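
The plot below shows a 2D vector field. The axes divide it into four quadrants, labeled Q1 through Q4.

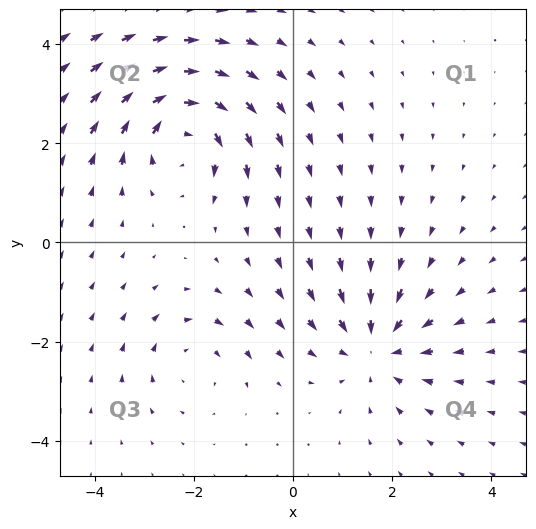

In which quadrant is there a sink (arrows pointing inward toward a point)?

Q4

The sink sits at approximately (1.7, -2.1), which lies in quadrant Q4. The divergence there is about -3, negative as expected for a sink.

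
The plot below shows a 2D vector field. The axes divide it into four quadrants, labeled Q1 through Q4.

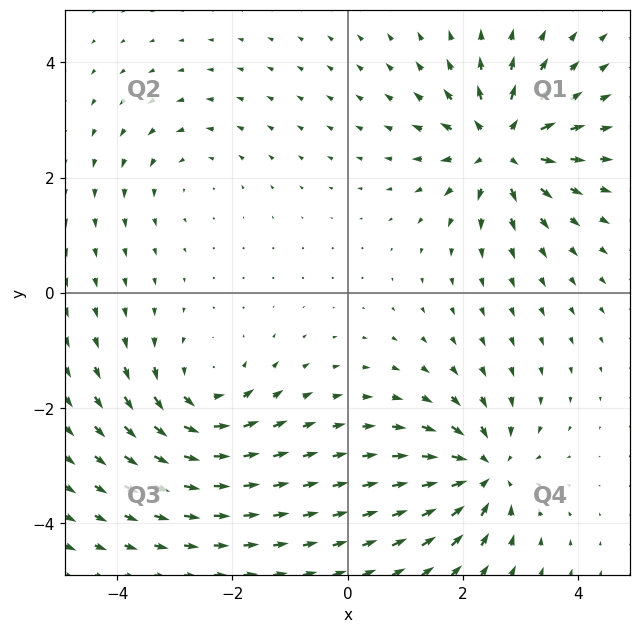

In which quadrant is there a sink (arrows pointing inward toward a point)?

The sink sits at approximately (2.4, -3.1), which lies in quadrant Q4. The divergence there is about -6, negative as expected for a sink.

Q4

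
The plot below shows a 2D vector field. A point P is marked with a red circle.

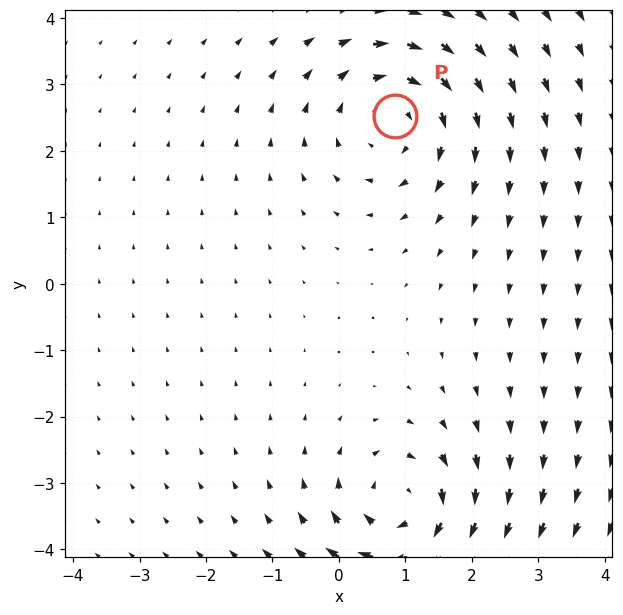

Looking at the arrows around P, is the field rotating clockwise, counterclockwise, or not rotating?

Near P at (0.8, 2.5) the arrows circulate clockwise. The curl (z-component) there is about -4; negative curl means clockwise rotation.

clockwise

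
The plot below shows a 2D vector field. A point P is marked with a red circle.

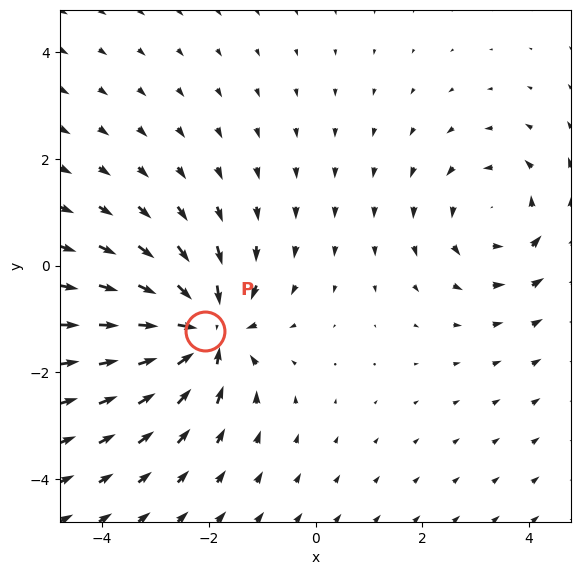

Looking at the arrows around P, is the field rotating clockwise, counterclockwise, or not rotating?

Near P at (-2.1, -1.2) the arrows show no circulation. The curl there is ≈0.

not rotating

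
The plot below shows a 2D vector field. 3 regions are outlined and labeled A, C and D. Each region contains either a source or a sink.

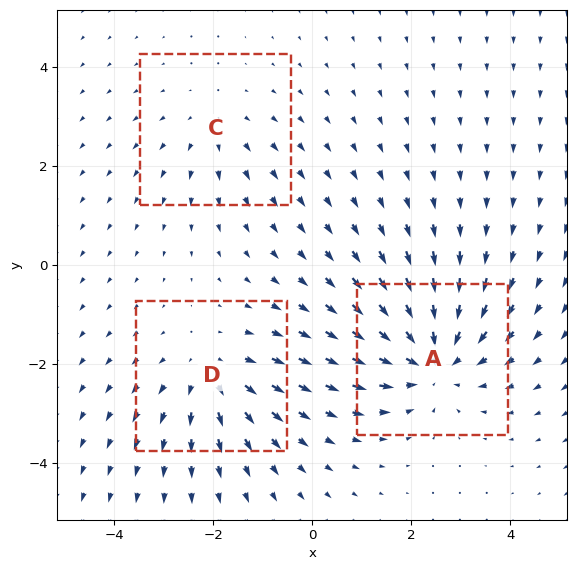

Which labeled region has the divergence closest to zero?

Divergence at each region's feature centre — A: about -4, C: about +2, D: about +3. Region C is closest to zero.

C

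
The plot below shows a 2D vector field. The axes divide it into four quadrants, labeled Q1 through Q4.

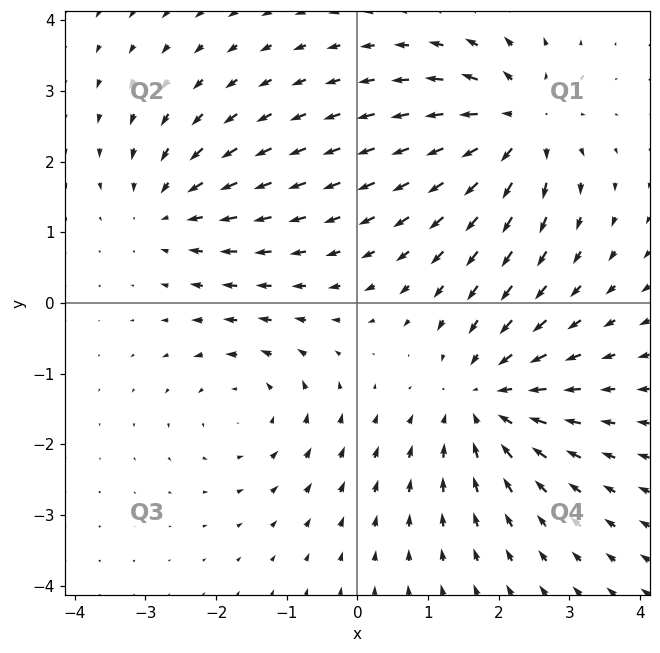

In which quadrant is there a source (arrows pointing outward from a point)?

The source sits at approximately (2.3, 2.5), which lies in quadrant Q1. The divergence there is about +5, positive as expected for a source.

Q1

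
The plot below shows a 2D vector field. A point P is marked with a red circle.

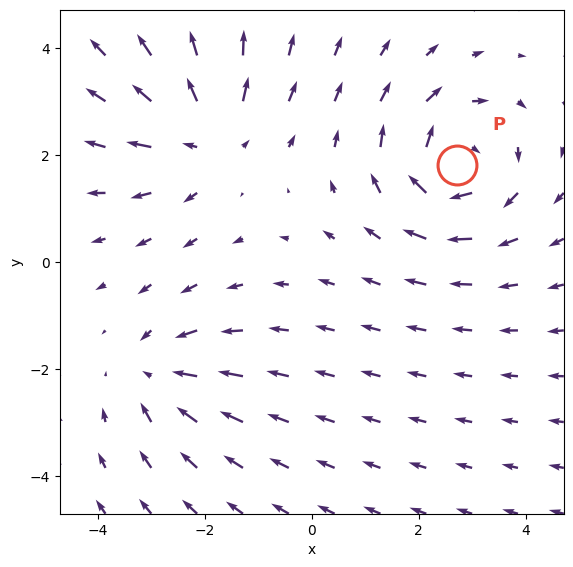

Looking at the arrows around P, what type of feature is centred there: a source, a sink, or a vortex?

vortex

At P (2.7, 1.8) the arrows circulate clockwise. Divergence ≈0, curl about -4 — near-zero divergence with nonzero curl is a vortex.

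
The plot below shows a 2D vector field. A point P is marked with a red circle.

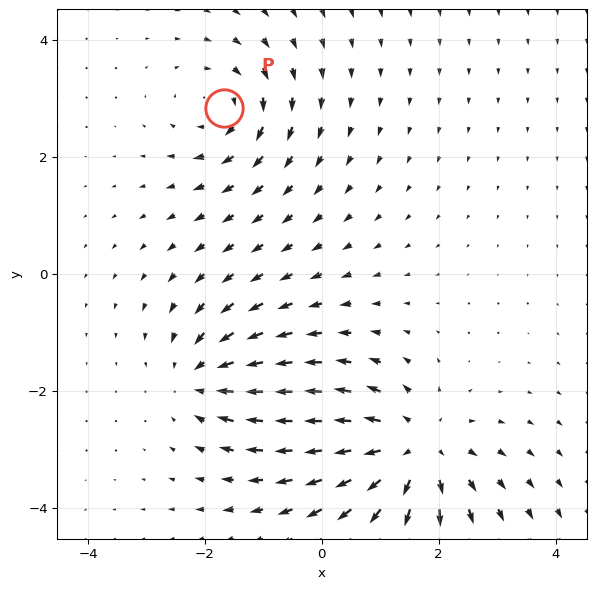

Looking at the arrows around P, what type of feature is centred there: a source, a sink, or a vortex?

vortex

At P (-1.7, 2.8) the arrows circulate clockwise. Divergence ≈0, curl about -4 — near-zero divergence with nonzero curl is a vortex.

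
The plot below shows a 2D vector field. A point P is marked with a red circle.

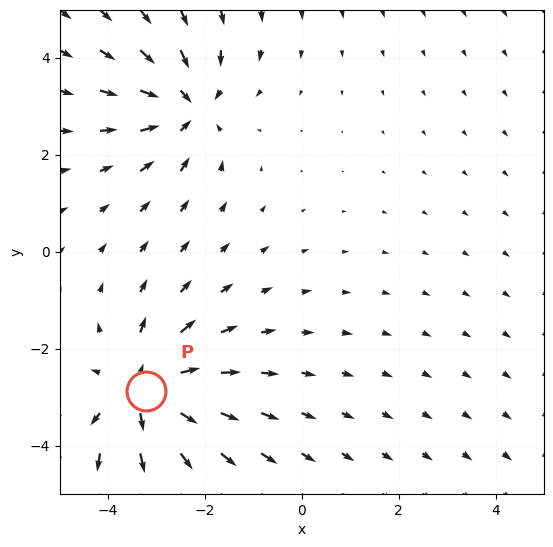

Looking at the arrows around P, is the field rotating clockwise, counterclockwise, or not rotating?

not rotating

Near P at (-3.2, -2.9) the arrows show no circulation. The curl there is ≈0.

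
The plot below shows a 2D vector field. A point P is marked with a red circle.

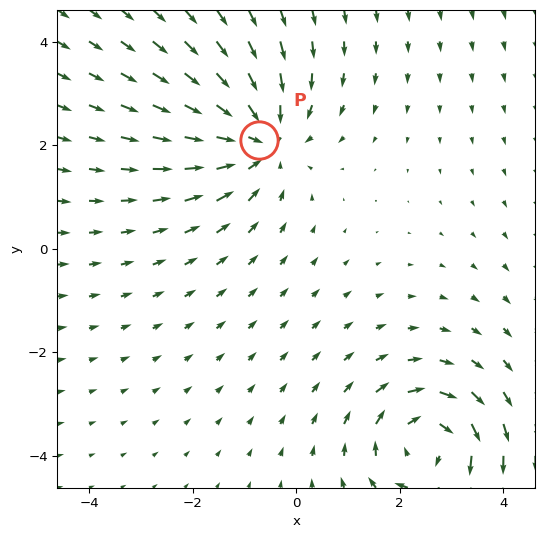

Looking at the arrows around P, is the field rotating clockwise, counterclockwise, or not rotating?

not rotating

Near P at (-0.7, 2.1) the arrows show no circulation. The curl there is ≈0.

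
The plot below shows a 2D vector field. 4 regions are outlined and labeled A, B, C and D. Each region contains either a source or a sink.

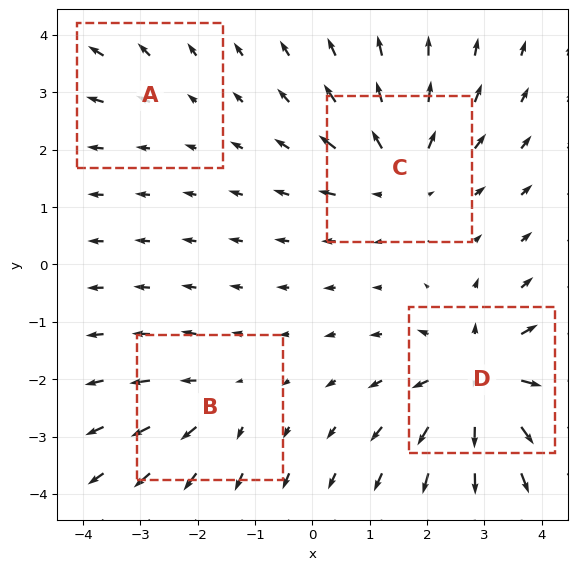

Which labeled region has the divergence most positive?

D

Divergence at each region's feature centre — A: about +2, B: about +3, C: about +5, D: about +7. Region D is most positive.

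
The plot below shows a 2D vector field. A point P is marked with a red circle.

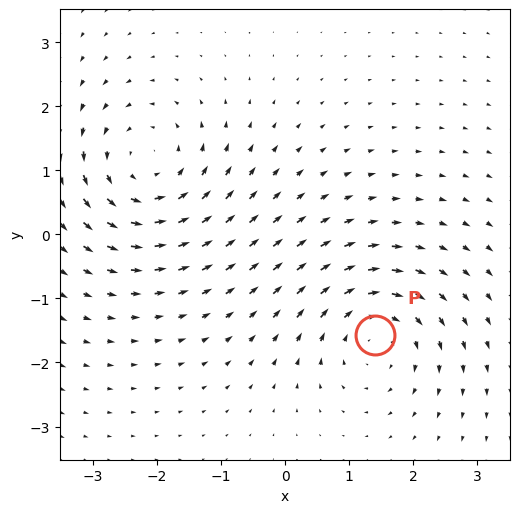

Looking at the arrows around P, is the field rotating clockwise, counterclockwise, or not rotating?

Near P at (1.4, -1.6) the arrows circulate clockwise. The curl (z-component) there is about -4; negative curl means clockwise rotation.

clockwise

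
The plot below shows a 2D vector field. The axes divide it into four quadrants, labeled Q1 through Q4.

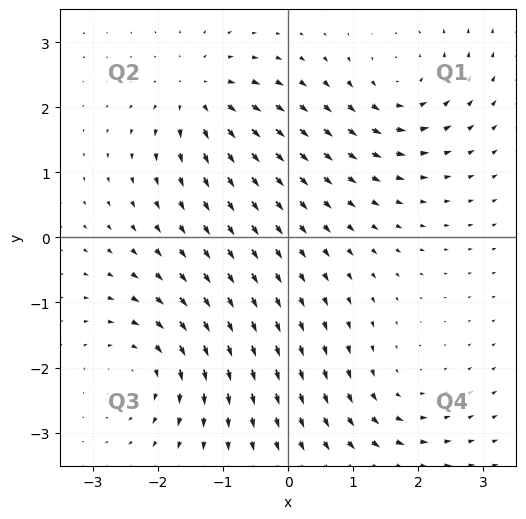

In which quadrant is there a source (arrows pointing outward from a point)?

Q2

The source sits at approximately (-1.4, 2.2), which lies in quadrant Q2. The divergence there is about +5, positive as expected for a source.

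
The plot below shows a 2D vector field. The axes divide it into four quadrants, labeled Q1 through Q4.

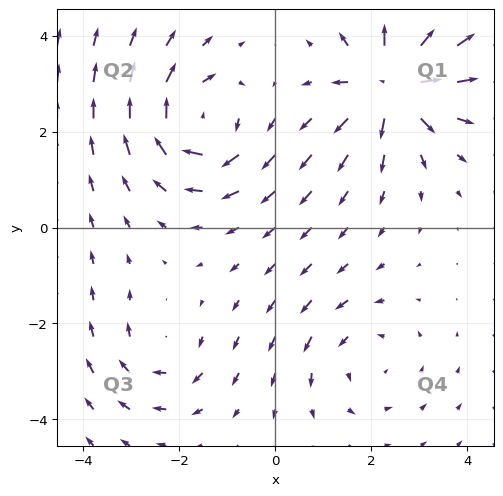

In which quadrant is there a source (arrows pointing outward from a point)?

The source sits at approximately (2.5, 3.0), which lies in quadrant Q1. The divergence there is about +6, positive as expected for a source.

Q1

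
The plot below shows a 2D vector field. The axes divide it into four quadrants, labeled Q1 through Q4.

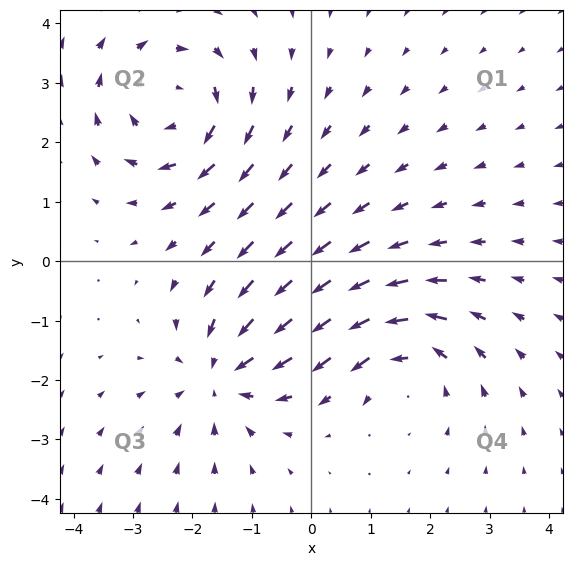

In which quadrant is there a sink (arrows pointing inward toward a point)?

Q3

The sink sits at approximately (-1.5, -1.9), which lies in quadrant Q3. The divergence there is about -5, negative as expected for a sink.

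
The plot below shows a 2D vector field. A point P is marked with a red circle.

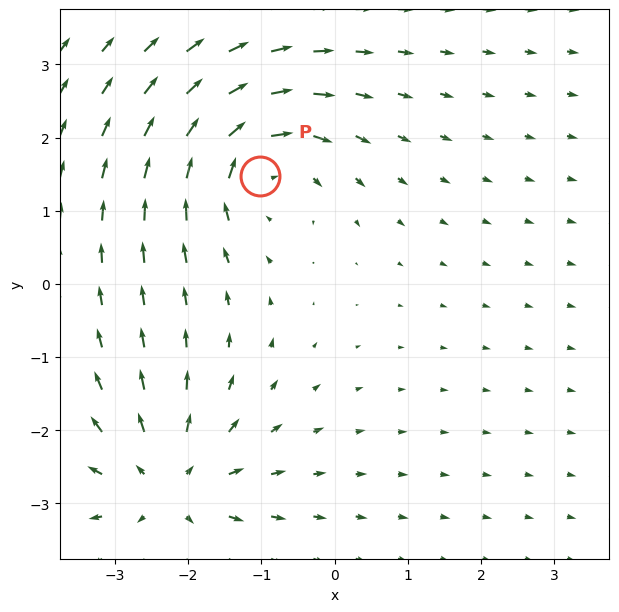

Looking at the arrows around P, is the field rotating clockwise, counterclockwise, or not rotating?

clockwise

Near P at (-1.0, 1.5) the arrows circulate clockwise. The curl (z-component) there is about -4; negative curl means clockwise rotation.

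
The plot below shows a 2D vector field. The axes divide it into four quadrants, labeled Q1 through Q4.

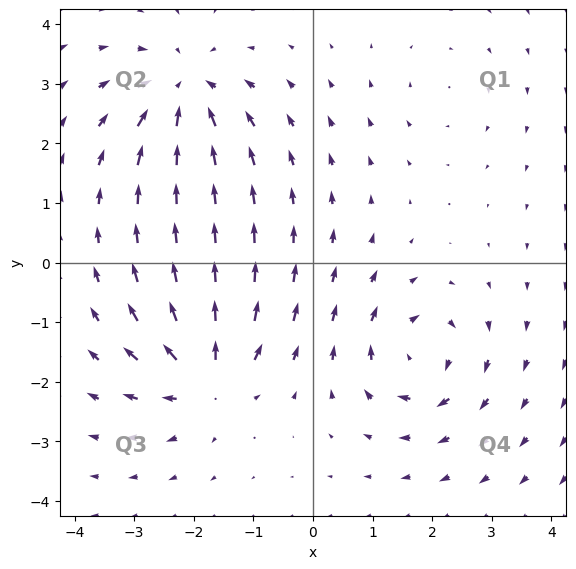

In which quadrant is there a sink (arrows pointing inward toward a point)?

The sink sits at approximately (-2.2, 2.9), which lies in quadrant Q2. The divergence there is about -6, negative as expected for a sink.

Q2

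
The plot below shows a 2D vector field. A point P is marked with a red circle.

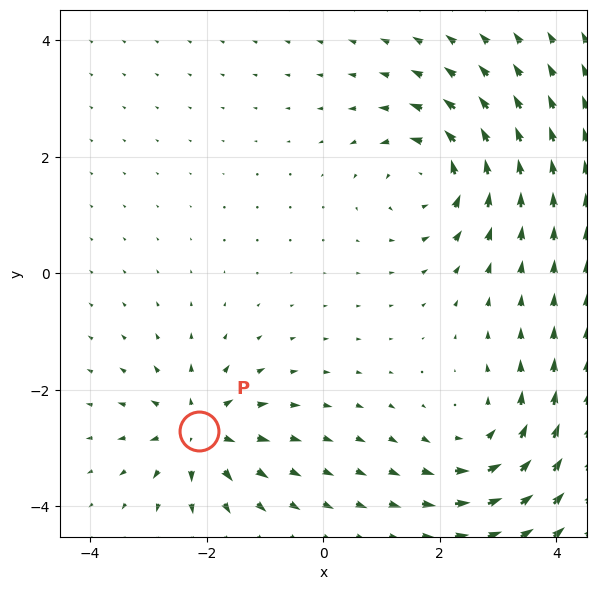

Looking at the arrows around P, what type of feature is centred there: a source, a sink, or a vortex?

At P (-2.1, -2.7) the arrows spread outward. Divergence about +4, curl ≈0 — positive divergence with near-zero curl is a source.

source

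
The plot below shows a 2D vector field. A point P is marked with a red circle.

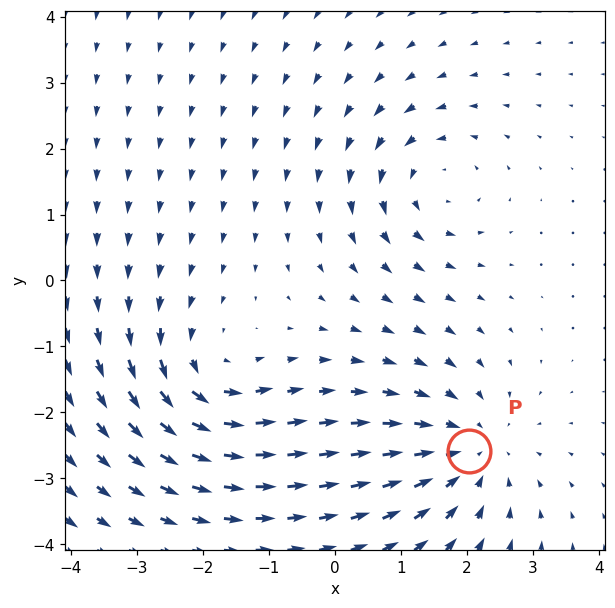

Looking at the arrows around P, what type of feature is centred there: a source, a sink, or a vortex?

sink

At P (2.0, -2.6) the arrows converge inward. Divergence about -4, curl ≈0 — negative divergence with near-zero curl is a sink.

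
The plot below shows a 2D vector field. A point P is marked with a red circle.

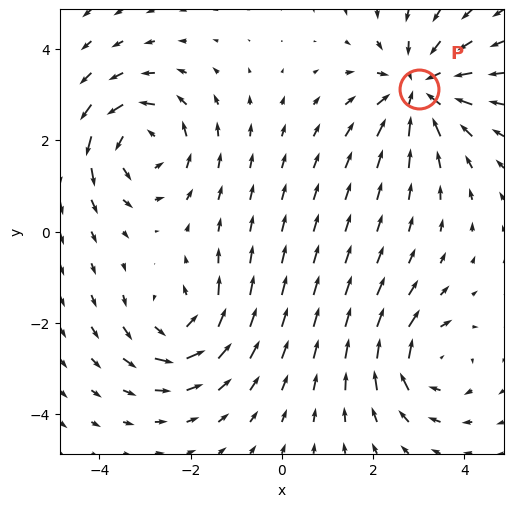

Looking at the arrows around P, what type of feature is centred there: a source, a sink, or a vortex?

At P (3.0, 3.1) the arrows converge inward. Divergence about -4, curl ≈0 — negative divergence with near-zero curl is a sink.

sink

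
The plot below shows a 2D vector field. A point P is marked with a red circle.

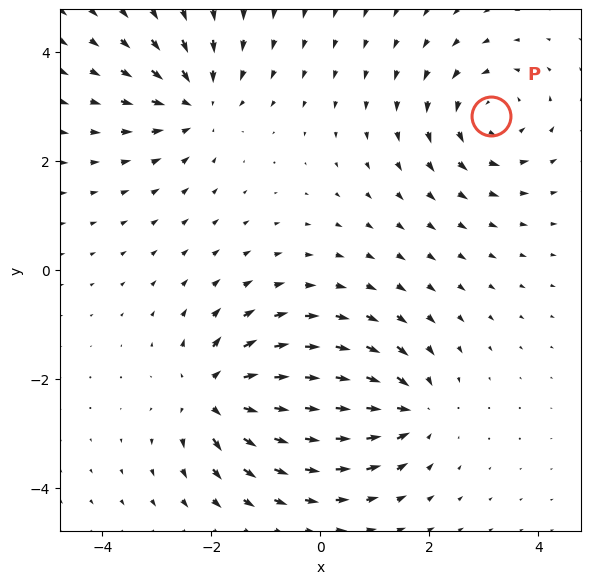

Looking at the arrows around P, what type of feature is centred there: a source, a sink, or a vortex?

vortex

At P (3.1, 2.8) the arrows circulate counterclockwise. Divergence ≈0, curl about +4 — near-zero divergence with nonzero curl is a vortex.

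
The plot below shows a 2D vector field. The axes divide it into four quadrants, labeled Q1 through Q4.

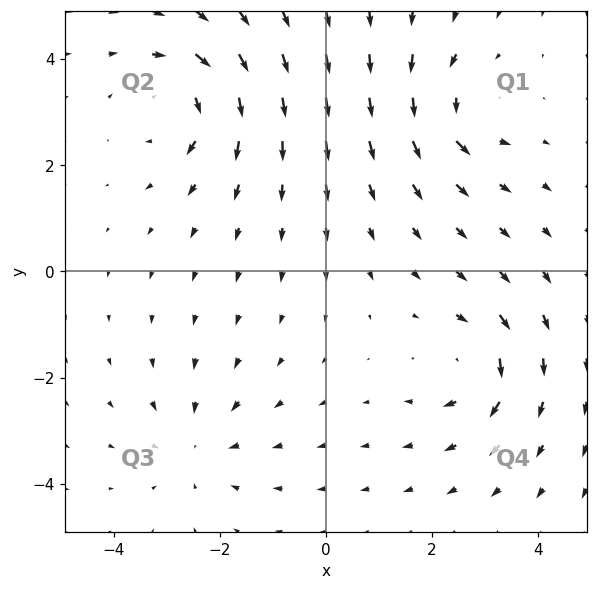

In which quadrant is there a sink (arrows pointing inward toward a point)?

The sink sits at approximately (-2.4, -3.3), which lies in quadrant Q3. The divergence there is about -3, negative as expected for a sink.

Q3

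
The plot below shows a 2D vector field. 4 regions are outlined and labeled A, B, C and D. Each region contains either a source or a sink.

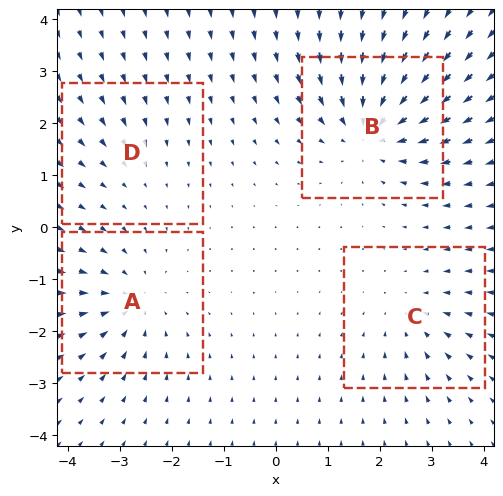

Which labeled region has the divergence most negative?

Divergence at each region's feature centre — A: about -5, B: about -6, C: about -3, D: about -2. Region B is most negative.

B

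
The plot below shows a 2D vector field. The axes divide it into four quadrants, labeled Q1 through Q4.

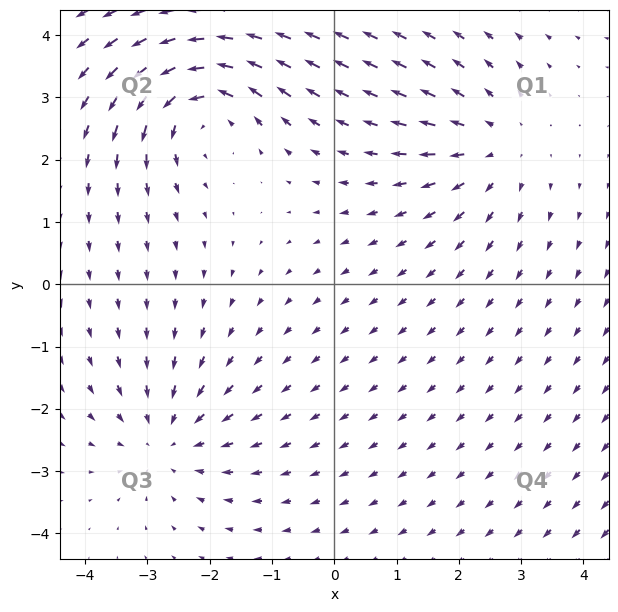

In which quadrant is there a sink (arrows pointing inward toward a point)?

The sink sits at approximately (-2.7, -2.5), which lies in quadrant Q3. The divergence there is about -3, negative as expected for a sink.

Q3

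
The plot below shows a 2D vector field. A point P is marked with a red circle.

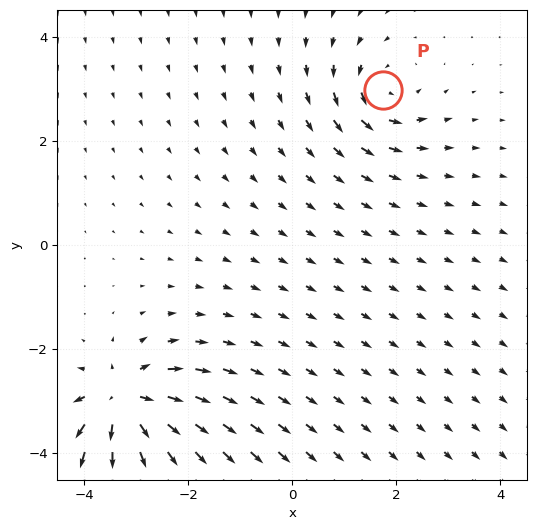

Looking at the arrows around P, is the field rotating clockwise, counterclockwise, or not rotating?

Near P at (1.8, 3.0) the arrows circulate counterclockwise. The curl (z-component) there is about +4; positive curl means counterclockwise rotation.

counterclockwise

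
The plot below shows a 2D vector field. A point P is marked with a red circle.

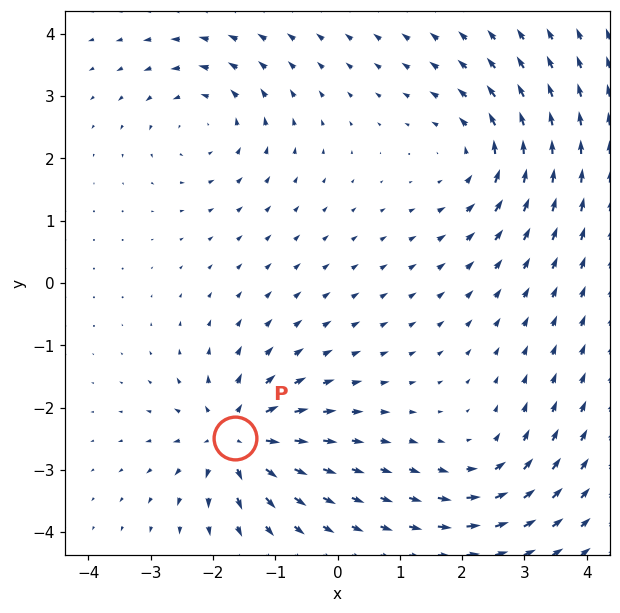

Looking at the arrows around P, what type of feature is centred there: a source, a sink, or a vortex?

At P (-1.6, -2.5) the arrows spread outward. Divergence about +6, curl ≈0 — positive divergence with near-zero curl is a source.

source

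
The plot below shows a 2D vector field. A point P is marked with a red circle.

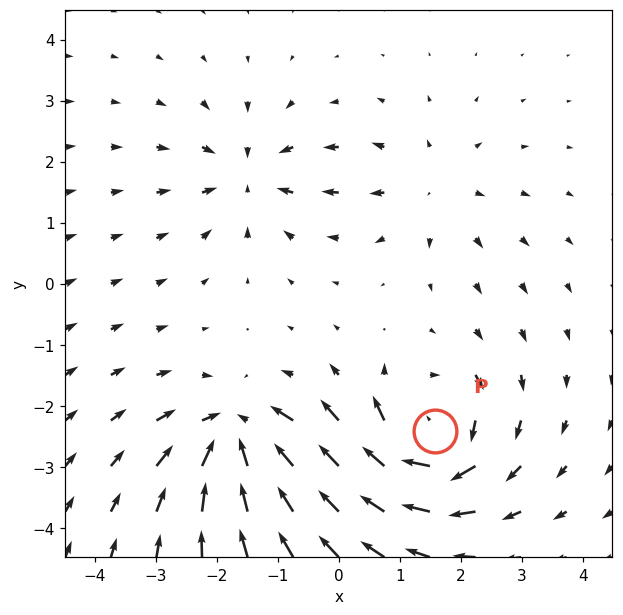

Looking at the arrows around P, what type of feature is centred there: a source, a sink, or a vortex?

At P (1.6, -2.4) the arrows circulate clockwise. Divergence ≈0, curl about -7 — near-zero divergence with nonzero curl is a vortex.

vortex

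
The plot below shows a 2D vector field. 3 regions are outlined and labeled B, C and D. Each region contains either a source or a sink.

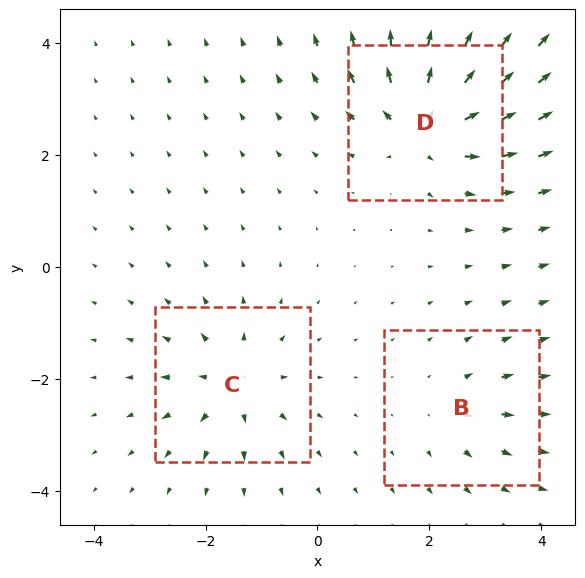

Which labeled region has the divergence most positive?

Divergence at each region's feature centre — B: about +2, C: about +4, D: about +6. Region D is most positive.

D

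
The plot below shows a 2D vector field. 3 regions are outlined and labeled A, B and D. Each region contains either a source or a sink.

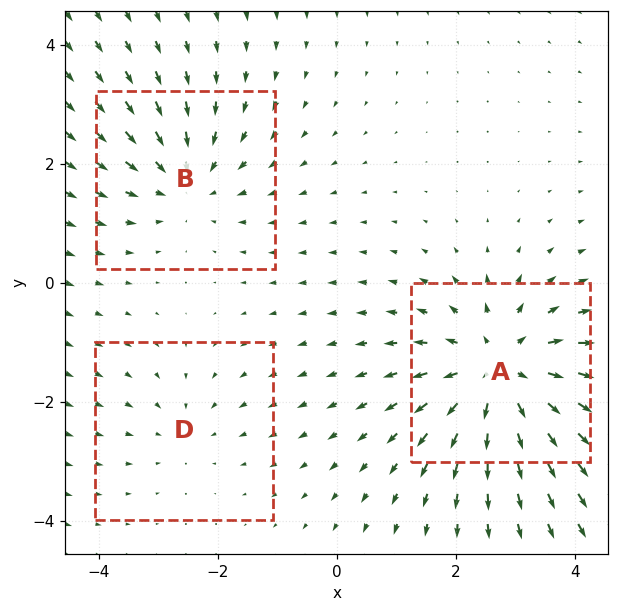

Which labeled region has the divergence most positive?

Divergence at each region's feature centre — A: about +5, B: about -3, D: about -2. Region A is most positive.

A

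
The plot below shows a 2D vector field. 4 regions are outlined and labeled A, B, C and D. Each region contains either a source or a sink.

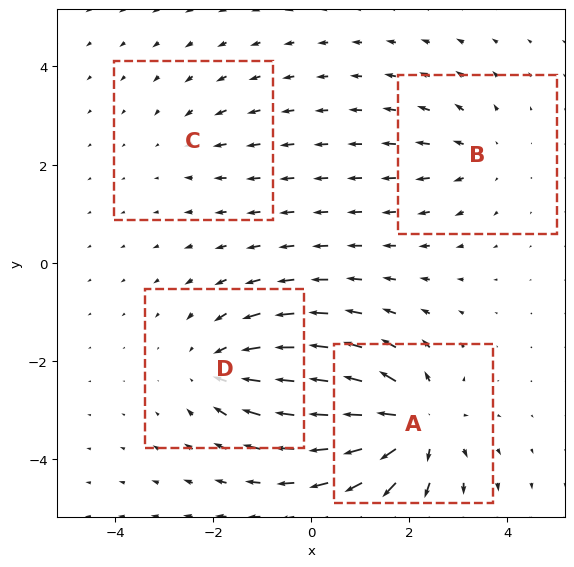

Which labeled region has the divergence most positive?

A

Divergence at each region's feature centre — A: about +6, B: about +3, C: about -2, D: about -4. Region A is most positive.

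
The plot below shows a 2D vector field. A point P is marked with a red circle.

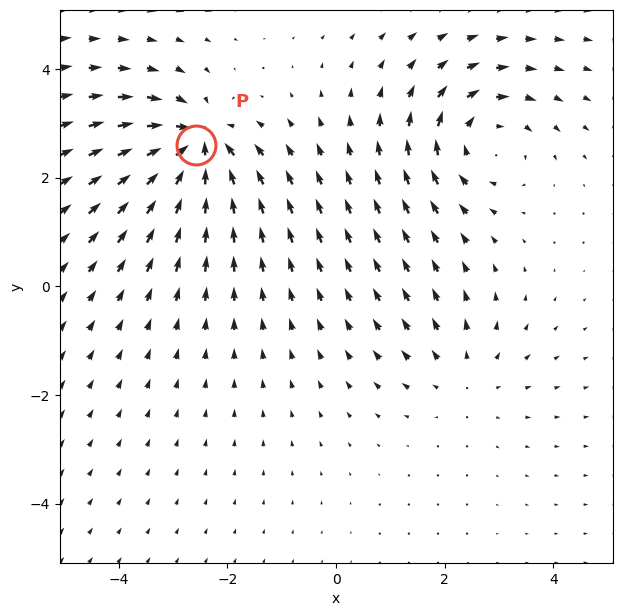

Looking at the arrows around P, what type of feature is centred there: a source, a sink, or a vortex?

At P (-2.6, 2.6) the arrows converge inward. Divergence about -6, curl ≈0 — negative divergence with near-zero curl is a sink.

sink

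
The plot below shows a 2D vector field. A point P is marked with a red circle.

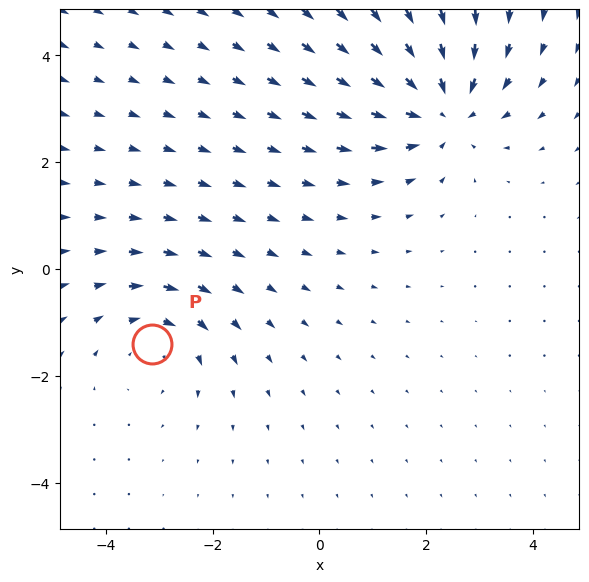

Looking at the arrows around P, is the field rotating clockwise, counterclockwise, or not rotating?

Near P at (-3.1, -1.4) the arrows circulate clockwise. The curl (z-component) there is about -3; negative curl means clockwise rotation.

clockwise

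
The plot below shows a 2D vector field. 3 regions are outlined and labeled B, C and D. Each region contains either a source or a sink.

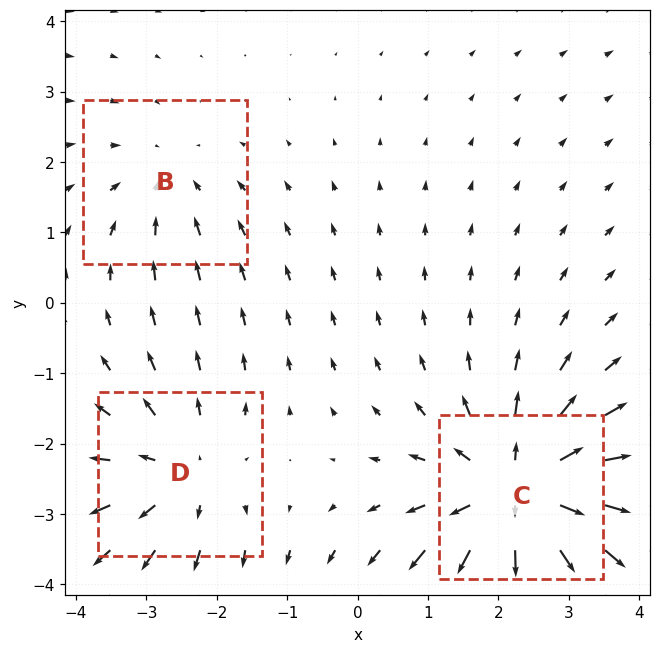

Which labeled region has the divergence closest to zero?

Divergence at each region's feature centre — B: about -2, C: about +5, D: about +3. Region B is closest to zero.

B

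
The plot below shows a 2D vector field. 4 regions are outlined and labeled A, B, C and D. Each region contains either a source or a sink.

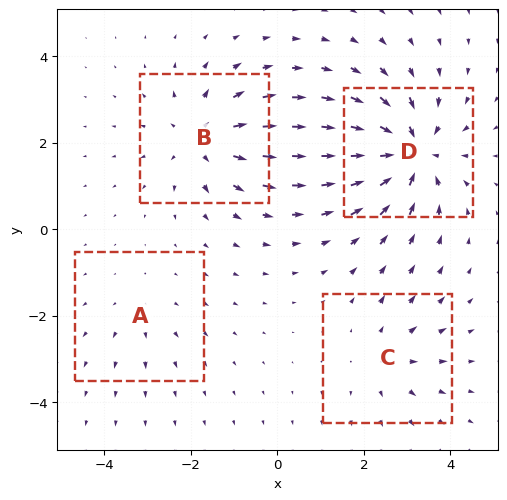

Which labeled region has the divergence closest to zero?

Divergence at each region's feature centre — A: about +2, B: about +5, C: about +3, D: about -7. Region A is closest to zero.

A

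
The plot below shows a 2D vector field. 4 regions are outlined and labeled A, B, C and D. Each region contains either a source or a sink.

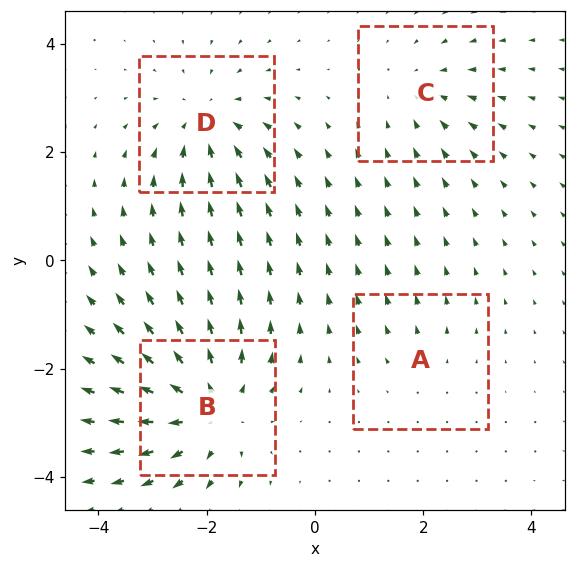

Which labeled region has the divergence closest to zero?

A

Divergence at each region's feature centre — A: about +2, B: about +7, C: about -3, D: about -5. Region A is closest to zero.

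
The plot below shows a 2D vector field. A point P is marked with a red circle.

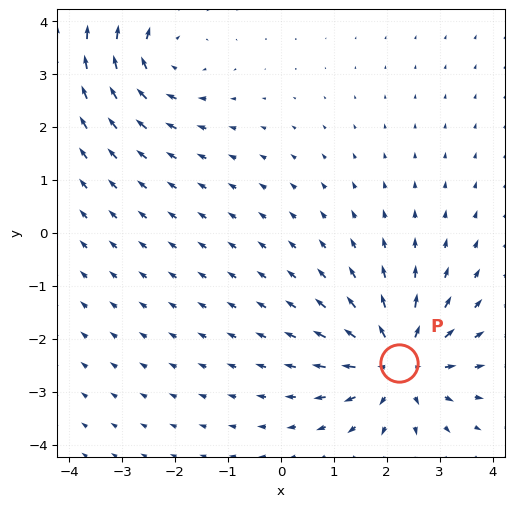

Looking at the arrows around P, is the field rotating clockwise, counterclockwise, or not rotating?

not rotating

Near P at (2.2, -2.5) the arrows show no circulation. The curl there is ≈0.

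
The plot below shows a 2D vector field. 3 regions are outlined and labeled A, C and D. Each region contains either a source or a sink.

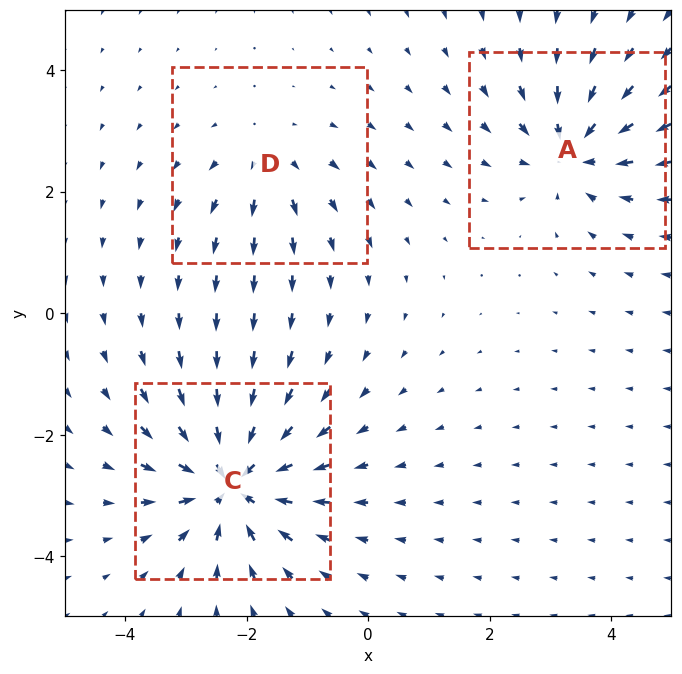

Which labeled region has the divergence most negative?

C

Divergence at each region's feature centre — A: about -4, C: about -5, D: about +2. Region C is most negative.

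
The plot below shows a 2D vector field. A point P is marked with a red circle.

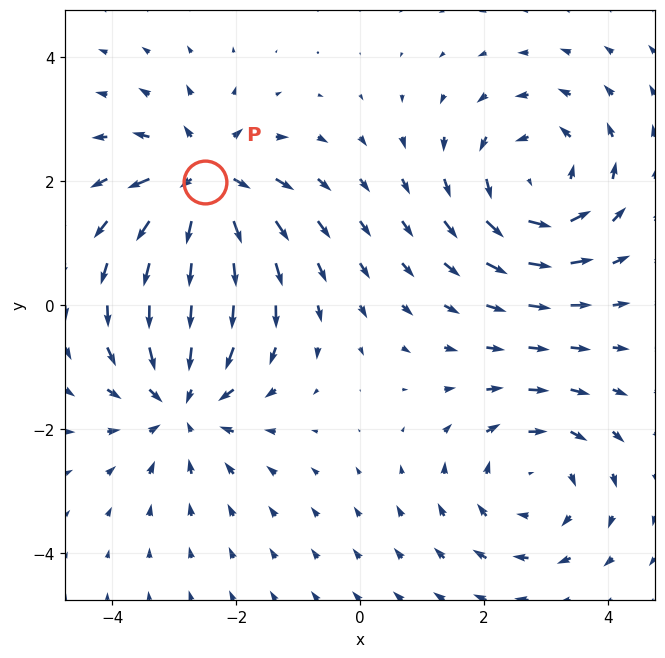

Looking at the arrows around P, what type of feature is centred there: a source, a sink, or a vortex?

source

At P (-2.5, 2.0) the arrows spread outward. Divergence about +7, curl ≈0 — positive divergence with near-zero curl is a source.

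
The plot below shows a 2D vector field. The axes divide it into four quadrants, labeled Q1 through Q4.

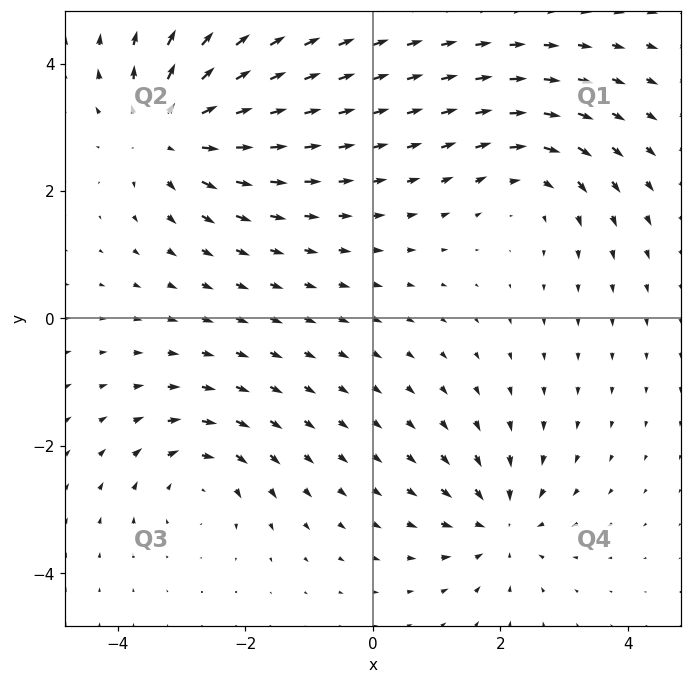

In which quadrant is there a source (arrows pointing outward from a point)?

The source sits at approximately (-3.2, 3.0), which lies in quadrant Q2. The divergence there is about +5, positive as expected for a source.

Q2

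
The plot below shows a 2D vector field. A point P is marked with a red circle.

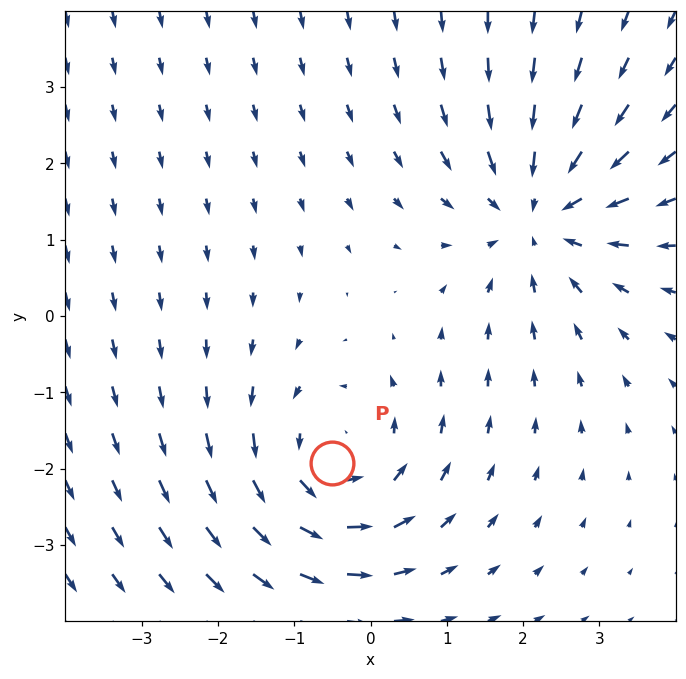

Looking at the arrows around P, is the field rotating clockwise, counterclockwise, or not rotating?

Near P at (-0.5, -1.9) the arrows circulate counterclockwise. The curl (z-component) there is about +3; positive curl means counterclockwise rotation.

counterclockwise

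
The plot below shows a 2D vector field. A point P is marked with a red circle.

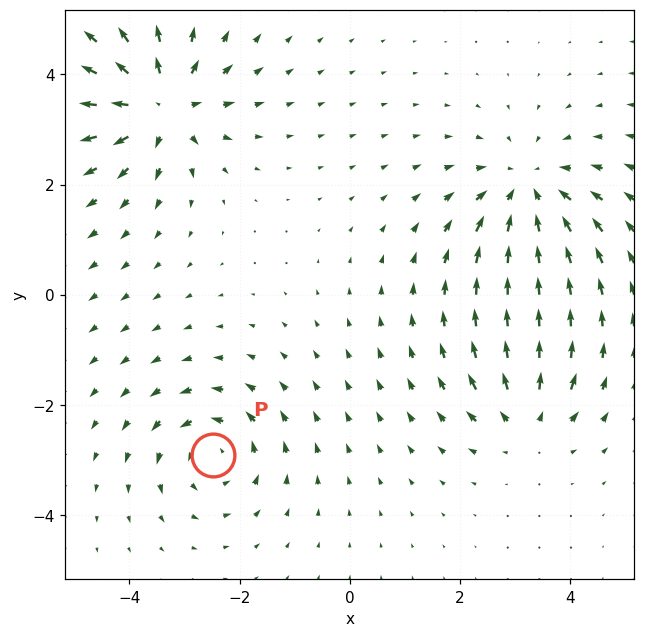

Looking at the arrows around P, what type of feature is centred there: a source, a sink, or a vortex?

vortex

At P (-2.5, -2.9) the arrows circulate counterclockwise. Divergence ≈0, curl about +4 — near-zero divergence with nonzero curl is a vortex.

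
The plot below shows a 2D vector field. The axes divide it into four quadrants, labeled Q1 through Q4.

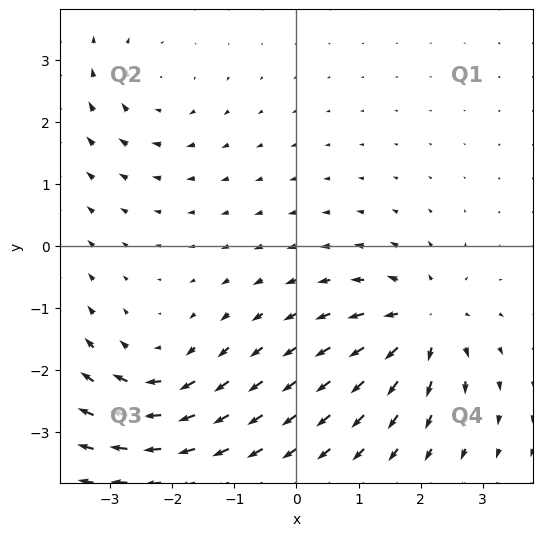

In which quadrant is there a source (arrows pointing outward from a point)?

Q4

The source sits at approximately (2.1, -1.2), which lies in quadrant Q4. The divergence there is about +7, positive as expected for a source.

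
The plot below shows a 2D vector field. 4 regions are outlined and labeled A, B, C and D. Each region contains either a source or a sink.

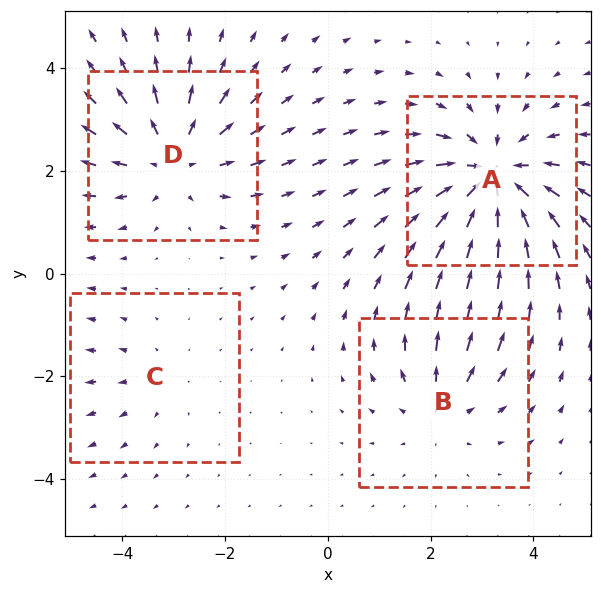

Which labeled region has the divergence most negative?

Divergence at each region's feature centre — A: about -6, B: about +3, C: about +2, D: about +4. Region A is most negative.

A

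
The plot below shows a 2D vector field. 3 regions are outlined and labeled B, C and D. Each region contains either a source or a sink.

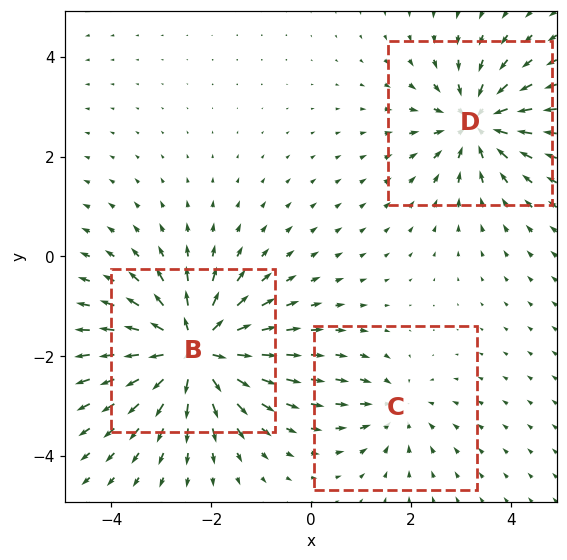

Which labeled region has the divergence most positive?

B

Divergence at each region's feature centre — B: about +6, C: about -3, D: about -4. Region B is most positive.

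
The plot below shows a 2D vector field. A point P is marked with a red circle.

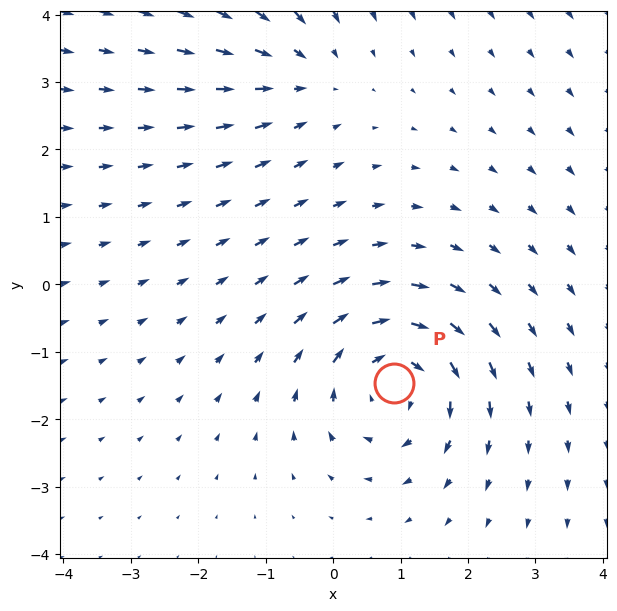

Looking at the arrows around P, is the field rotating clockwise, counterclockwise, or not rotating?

Near P at (0.9, -1.5) the arrows circulate clockwise. The curl (z-component) there is about -4; negative curl means clockwise rotation.

clockwise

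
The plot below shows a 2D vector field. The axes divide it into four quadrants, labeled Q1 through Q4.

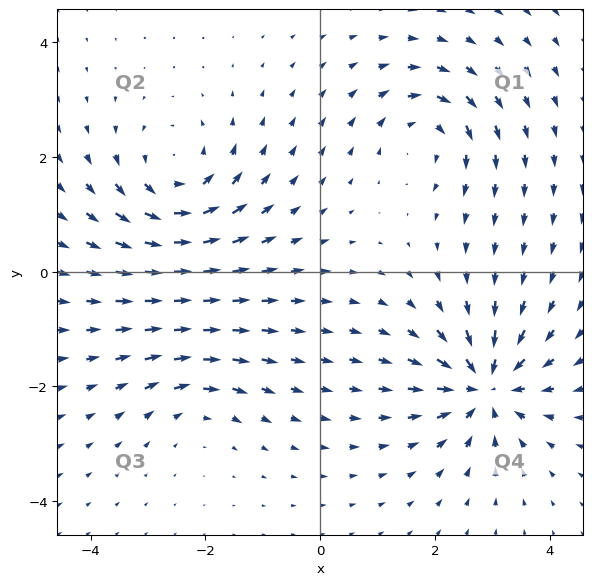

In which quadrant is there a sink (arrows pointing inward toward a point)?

Q4

The sink sits at approximately (2.9, -2.0), which lies in quadrant Q4. The divergence there is about -7, negative as expected for a sink.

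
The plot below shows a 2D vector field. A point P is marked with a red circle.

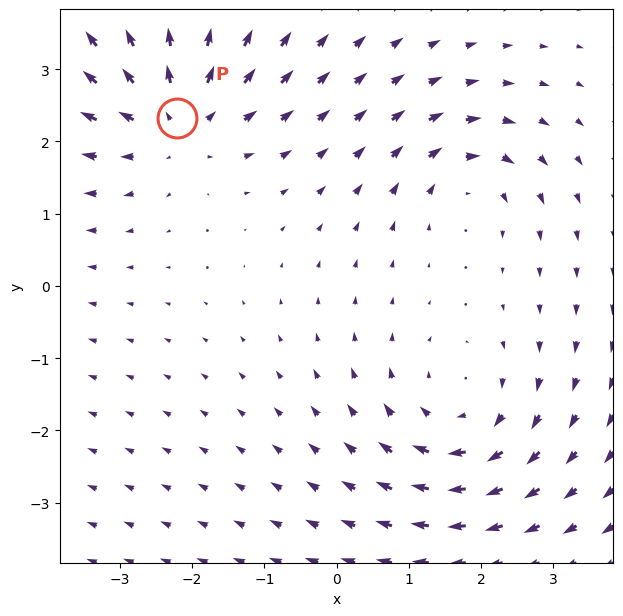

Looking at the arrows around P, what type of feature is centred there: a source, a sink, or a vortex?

source

At P (-2.2, 2.3) the arrows spread outward. Divergence about +5, curl ≈0 — positive divergence with near-zero curl is a source.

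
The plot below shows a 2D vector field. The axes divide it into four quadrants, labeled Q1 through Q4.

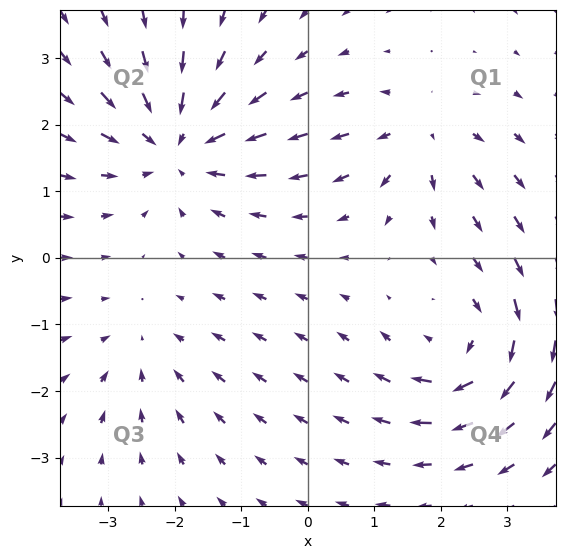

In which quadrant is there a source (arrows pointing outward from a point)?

Q1

The source sits at approximately (1.7, 1.8), which lies in quadrant Q1. The divergence there is about +4, positive as expected for a source.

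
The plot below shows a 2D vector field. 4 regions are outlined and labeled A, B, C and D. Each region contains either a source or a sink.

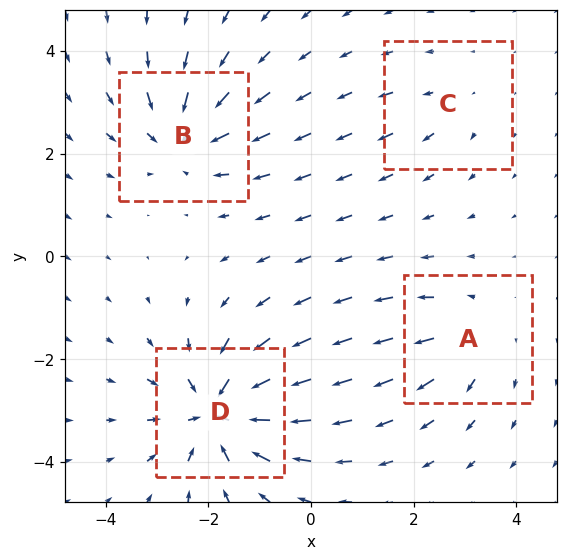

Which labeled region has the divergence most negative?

D

Divergence at each region's feature centre — A: about +4, B: about -5, C: about +2, D: about -7. Region D is most negative.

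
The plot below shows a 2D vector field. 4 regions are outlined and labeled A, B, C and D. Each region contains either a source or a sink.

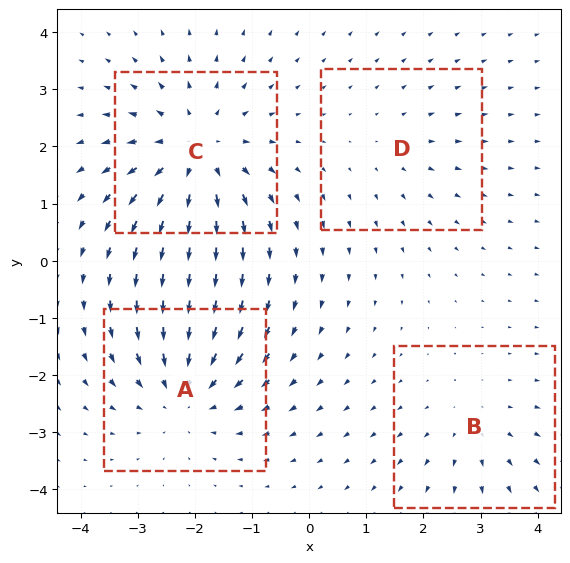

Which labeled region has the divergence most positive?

Divergence at each region's feature centre — A: about -4, B: about +3, C: about +5, D: about +2. Region C is most positive.

C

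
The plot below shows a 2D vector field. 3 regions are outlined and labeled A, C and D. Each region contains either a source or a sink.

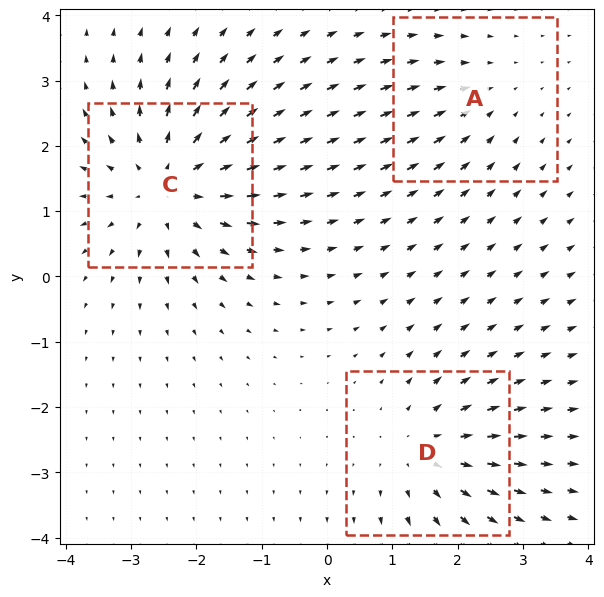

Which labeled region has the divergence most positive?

Divergence at each region's feature centre — A: about -2, C: about +5, D: about +3. Region C is most positive.

C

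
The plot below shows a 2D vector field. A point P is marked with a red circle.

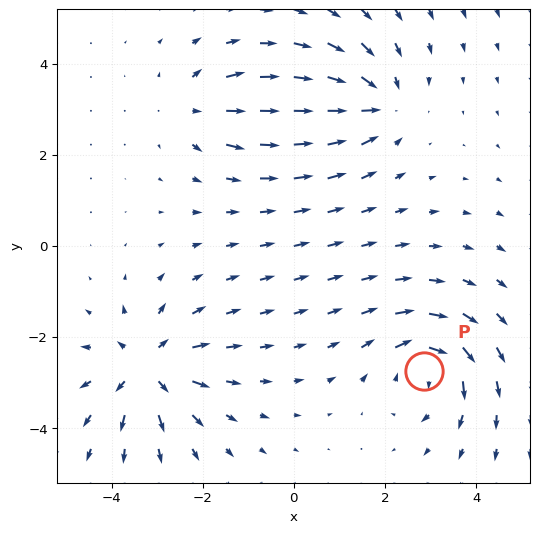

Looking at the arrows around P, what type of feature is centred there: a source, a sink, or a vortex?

vortex

At P (2.9, -2.7) the arrows circulate clockwise. Divergence ≈0, curl about -6 — near-zero divergence with nonzero curl is a vortex.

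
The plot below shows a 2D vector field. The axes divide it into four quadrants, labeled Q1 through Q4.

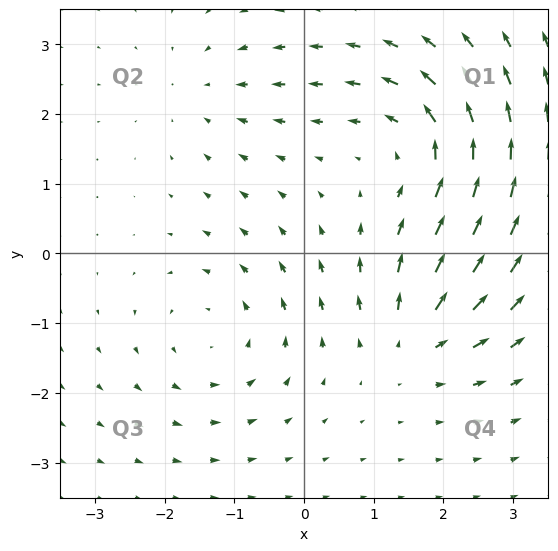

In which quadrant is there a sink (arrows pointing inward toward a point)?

The sink sits at approximately (-1.4, 2.3), which lies in quadrant Q2. The divergence there is about -2, negative as expected for a sink.

Q2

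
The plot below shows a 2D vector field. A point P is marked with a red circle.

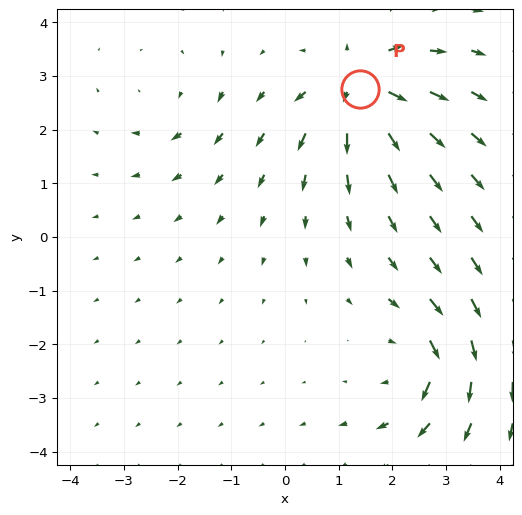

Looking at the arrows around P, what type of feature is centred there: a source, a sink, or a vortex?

At P (1.4, 2.8) the arrows spread outward. Divergence about +7, curl ≈0 — positive divergence with near-zero curl is a source.

source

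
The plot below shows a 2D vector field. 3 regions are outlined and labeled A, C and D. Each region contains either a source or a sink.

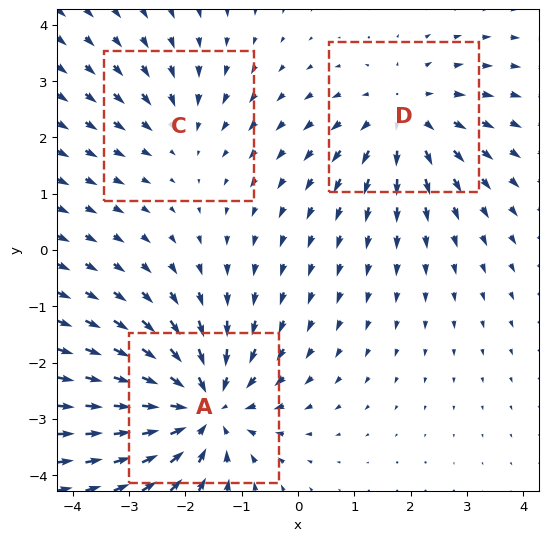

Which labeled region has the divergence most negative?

Divergence at each region's feature centre — A: about -5, C: about -2, D: about +3. Region A is most negative.

A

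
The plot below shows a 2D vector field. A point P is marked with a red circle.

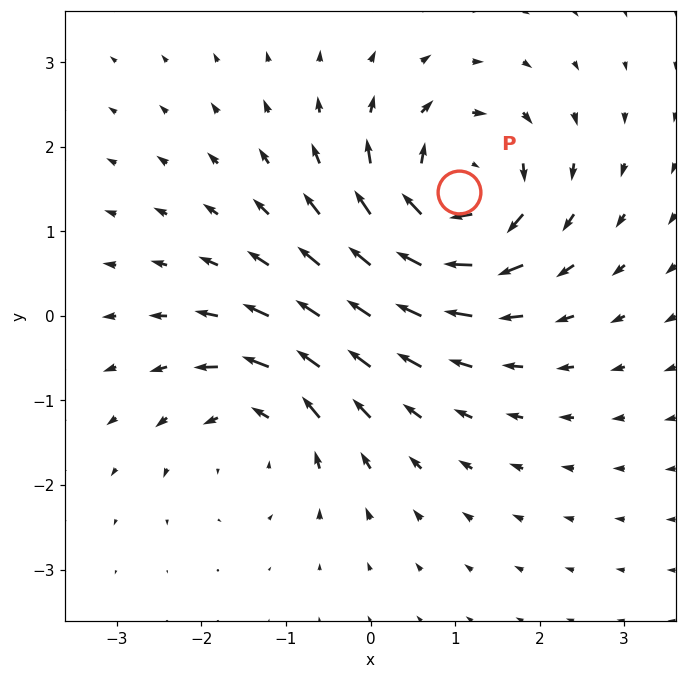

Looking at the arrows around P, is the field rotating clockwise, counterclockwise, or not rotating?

Near P at (1.0, 1.5) the arrows circulate clockwise. The curl (z-component) there is about -6; negative curl means clockwise rotation.

clockwise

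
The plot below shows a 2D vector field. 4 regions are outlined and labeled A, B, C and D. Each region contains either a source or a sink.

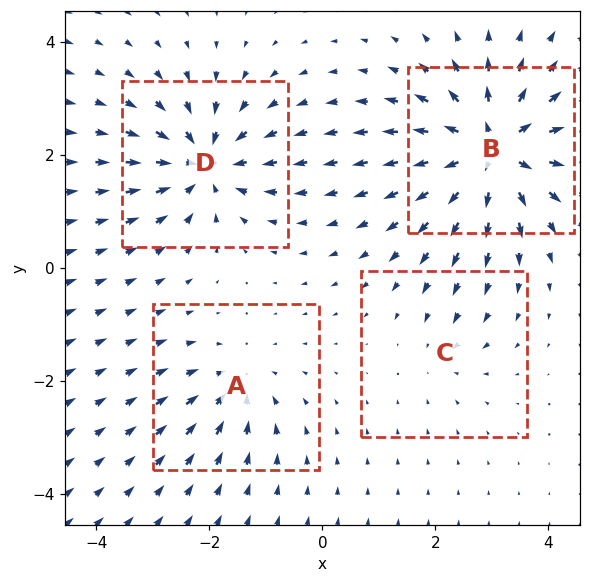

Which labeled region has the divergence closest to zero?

Divergence at each region's feature centre — A: about -4, B: about +8, C: about -2, D: about -6. Region C is closest to zero.

C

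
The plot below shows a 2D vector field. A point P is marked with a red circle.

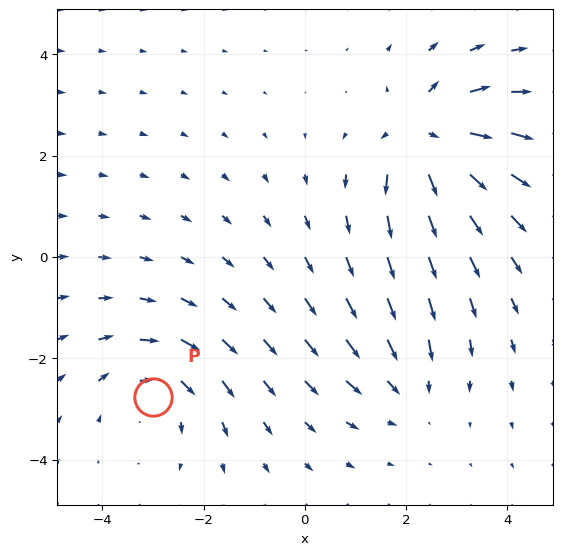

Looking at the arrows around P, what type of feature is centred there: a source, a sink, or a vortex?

At P (-3.0, -2.8) the arrows circulate clockwise. Divergence ≈0, curl about -3 — near-zero divergence with nonzero curl is a vortex.

vortex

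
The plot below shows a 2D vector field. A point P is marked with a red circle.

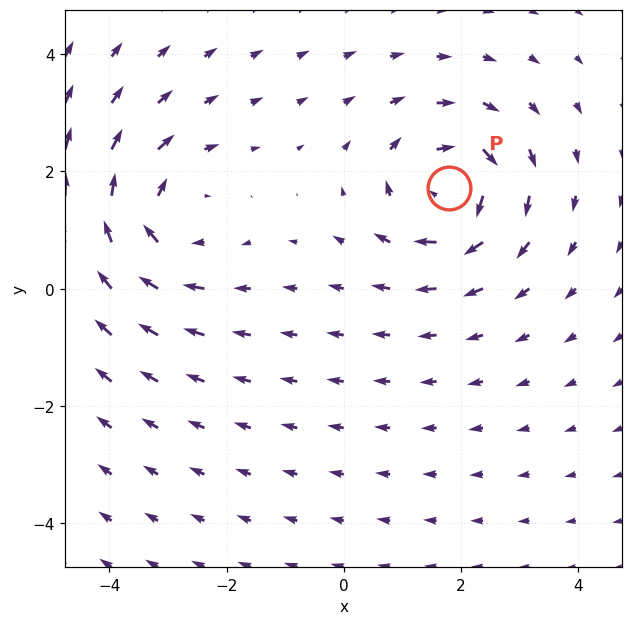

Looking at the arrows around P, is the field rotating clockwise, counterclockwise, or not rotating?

Near P at (1.8, 1.7) the arrows circulate clockwise. The curl (z-component) there is about -5; negative curl means clockwise rotation.

clockwise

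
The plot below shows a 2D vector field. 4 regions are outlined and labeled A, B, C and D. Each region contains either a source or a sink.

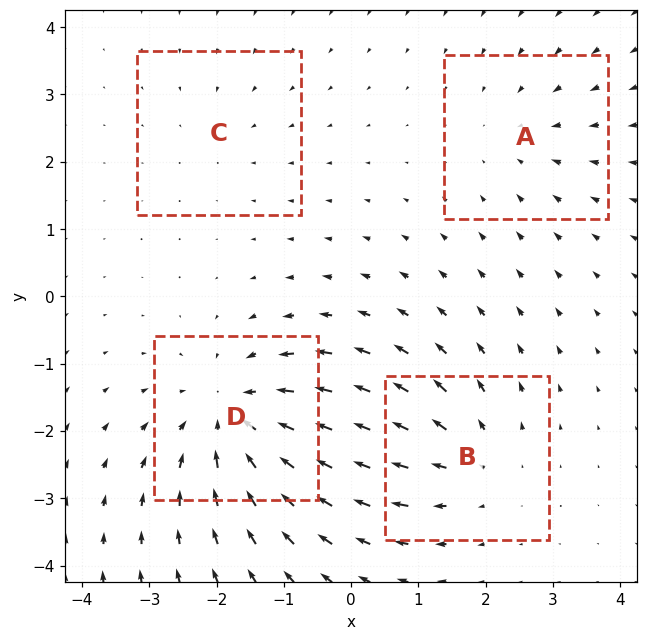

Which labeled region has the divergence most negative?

D

Divergence at each region's feature centre — A: about -3, B: about +4, C: about -2, D: about -6. Region D is most negative.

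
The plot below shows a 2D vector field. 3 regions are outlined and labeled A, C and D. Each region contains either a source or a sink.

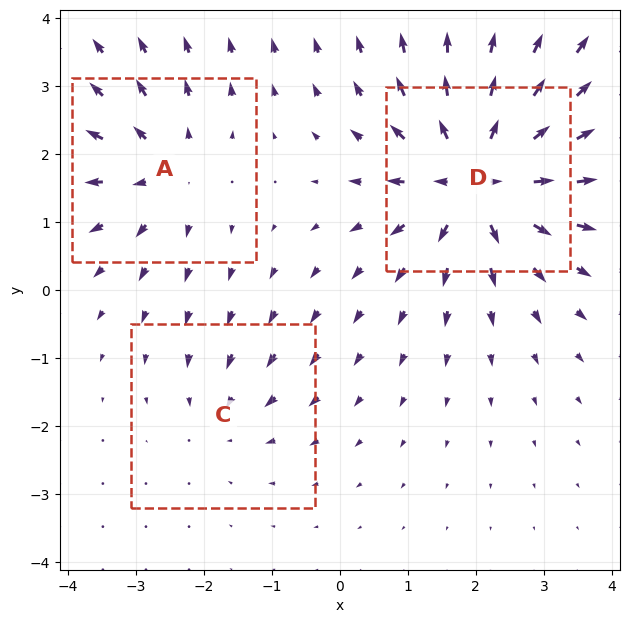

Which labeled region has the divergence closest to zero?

Divergence at each region's feature centre — A: about +3, C: about -2, D: about +6. Region C is closest to zero.

C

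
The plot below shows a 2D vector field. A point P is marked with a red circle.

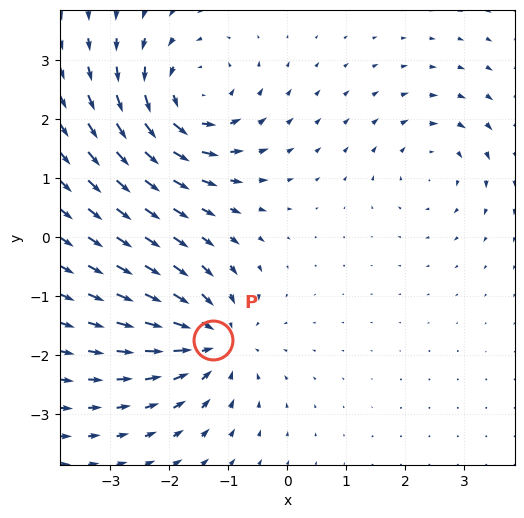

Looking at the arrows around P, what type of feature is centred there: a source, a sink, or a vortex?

At P (-1.3, -1.7) the arrows converge inward. Divergence about -5, curl ≈0 — negative divergence with near-zero curl is a sink.

sink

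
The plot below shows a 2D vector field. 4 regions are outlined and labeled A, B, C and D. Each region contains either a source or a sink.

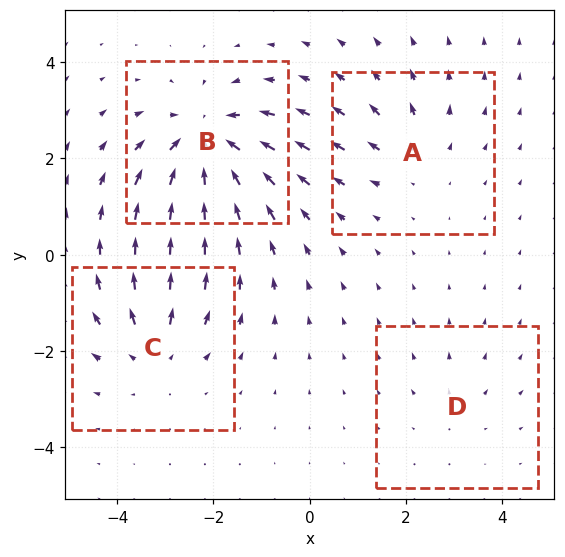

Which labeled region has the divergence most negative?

B

Divergence at each region's feature centre — A: about +3, B: about -7, C: about +4, D: about +2. Region B is most negative.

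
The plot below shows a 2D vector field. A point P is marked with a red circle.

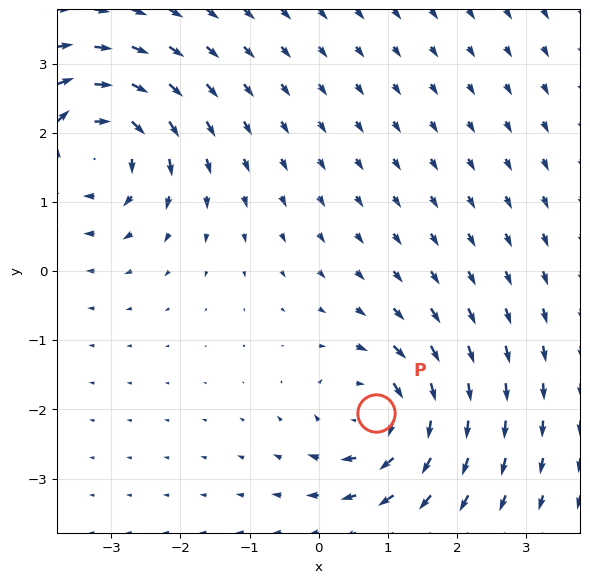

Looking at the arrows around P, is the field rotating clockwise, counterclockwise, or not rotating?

Near P at (0.8, -2.0) the arrows circulate clockwise. The curl (z-component) there is about -6; negative curl means clockwise rotation.

clockwise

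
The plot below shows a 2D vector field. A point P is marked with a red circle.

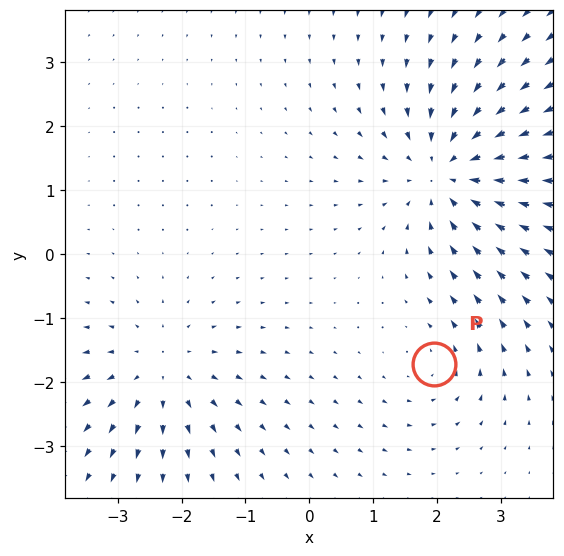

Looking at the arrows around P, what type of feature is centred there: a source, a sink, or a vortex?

vortex

At P (1.9, -1.7) the arrows circulate counterclockwise. Divergence ≈0, curl about +3 — near-zero divergence with nonzero curl is a vortex.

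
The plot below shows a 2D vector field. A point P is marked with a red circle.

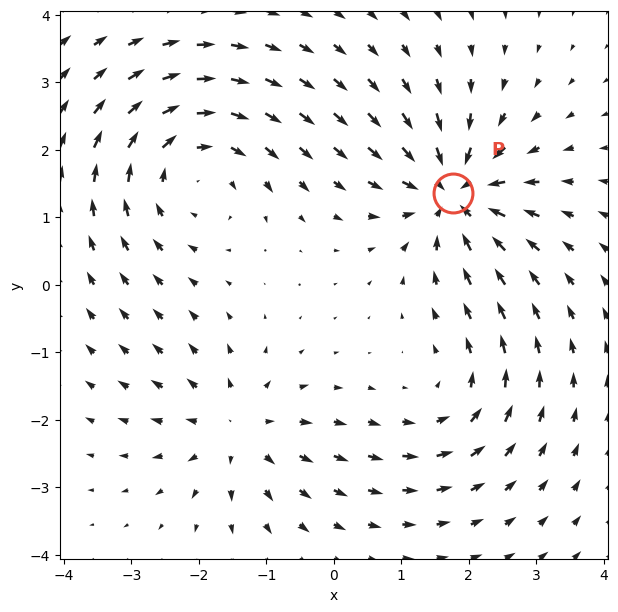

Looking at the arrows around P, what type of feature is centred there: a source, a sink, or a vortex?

At P (1.8, 1.4) the arrows converge inward. Divergence about -6, curl ≈0 — negative divergence with near-zero curl is a sink.

sink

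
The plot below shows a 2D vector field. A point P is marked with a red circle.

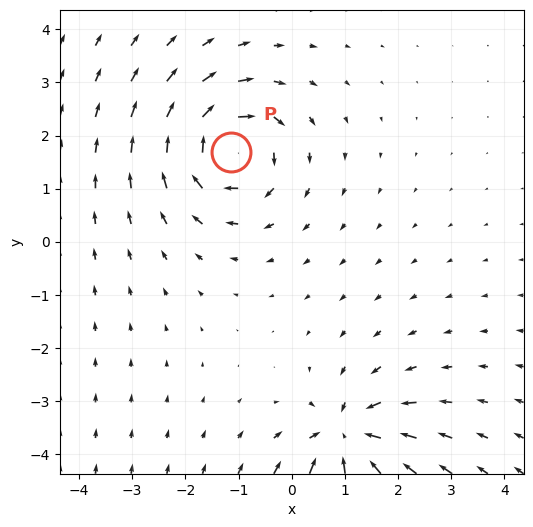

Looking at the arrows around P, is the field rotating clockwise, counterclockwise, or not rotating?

Near P at (-1.1, 1.7) the arrows circulate clockwise. The curl (z-component) there is about -6; negative curl means clockwise rotation.

clockwise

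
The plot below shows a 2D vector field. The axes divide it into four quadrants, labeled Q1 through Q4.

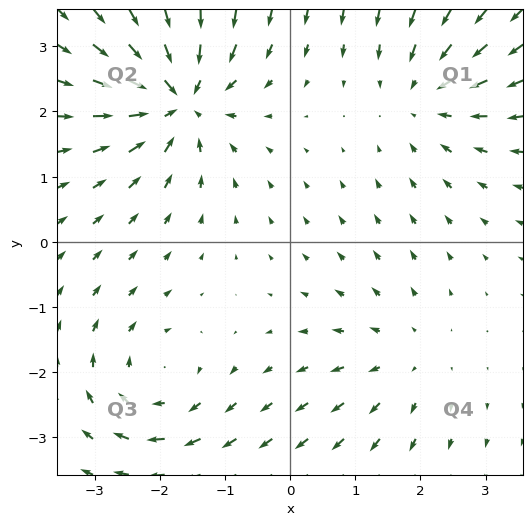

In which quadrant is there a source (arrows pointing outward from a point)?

Q4

The source sits at approximately (1.8, -1.8), which lies in quadrant Q4. The divergence there is about +2, positive as expected for a source.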